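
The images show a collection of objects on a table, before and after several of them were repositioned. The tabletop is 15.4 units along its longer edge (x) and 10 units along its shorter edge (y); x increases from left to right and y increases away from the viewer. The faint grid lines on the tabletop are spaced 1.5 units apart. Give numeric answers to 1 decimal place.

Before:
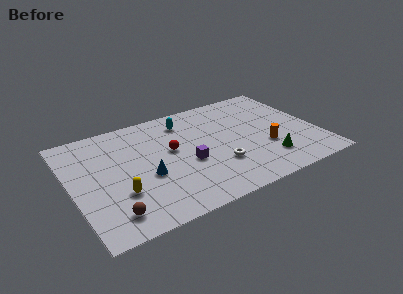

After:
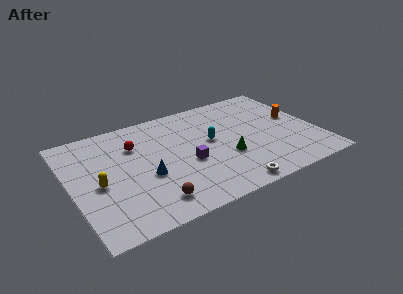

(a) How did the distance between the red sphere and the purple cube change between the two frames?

+2.4

They were about 1.8 units apart before and 4.2 after — 2.4 units further apart.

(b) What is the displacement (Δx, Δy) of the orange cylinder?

(2.3, 2.1)

The orange cylinder was at about (12.0, 3.5) and moved to about (14.3, 5.6).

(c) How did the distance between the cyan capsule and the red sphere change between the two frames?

+2.2

The distance was about 2.7 in the first image and 4.9 in the second, so they moved 2.2 units further apart.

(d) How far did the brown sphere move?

2.5

From (2.0, 1.7) to (4.5, 1.7), the brown sphere covered √(2.5² + 0.0²) ≈ 2.5 units.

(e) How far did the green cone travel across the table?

2.7

The green cone moved from about (11.9, 2.3) to (9.5, 3.6), a distance of √(2.4² + 1.3²) ≈ 2.7.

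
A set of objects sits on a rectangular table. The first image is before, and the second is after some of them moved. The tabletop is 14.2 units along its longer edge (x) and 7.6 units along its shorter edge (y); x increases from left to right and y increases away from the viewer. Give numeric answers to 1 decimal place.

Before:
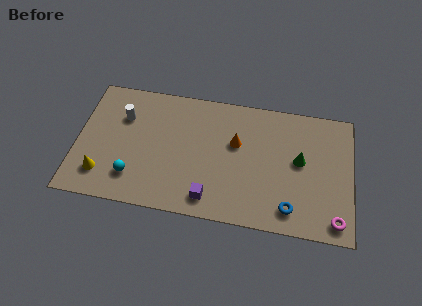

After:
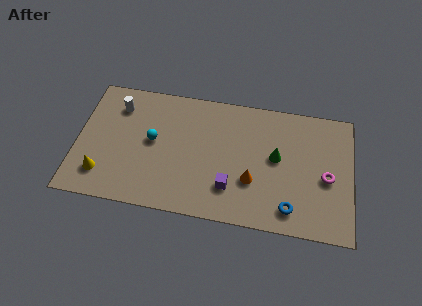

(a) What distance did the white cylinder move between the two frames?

0.7

The white cylinder moved from about (2.3, 5.3) to (2.0, 5.9), a distance of √(0.3² + 0.6²) ≈ 0.7.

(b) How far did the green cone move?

1.2

The green cone was near (11.5, 4.2) before and (10.3, 4.2) after, so it travelled √(1.2² + 0.0²) ≈ 1.2 units.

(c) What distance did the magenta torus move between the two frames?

2.5

The magenta torus was near (13.4, 1.0) before and (12.9, 3.4) after, so it travelled √(0.5² + 2.4²) ≈ 2.5 units.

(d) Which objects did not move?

the blue torus and the yellow cone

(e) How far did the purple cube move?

1.3

The purple cube moved from about (7.0, 1.2) to (8.0, 2.0), a distance of √(1.0² + 0.8²) ≈ 1.3.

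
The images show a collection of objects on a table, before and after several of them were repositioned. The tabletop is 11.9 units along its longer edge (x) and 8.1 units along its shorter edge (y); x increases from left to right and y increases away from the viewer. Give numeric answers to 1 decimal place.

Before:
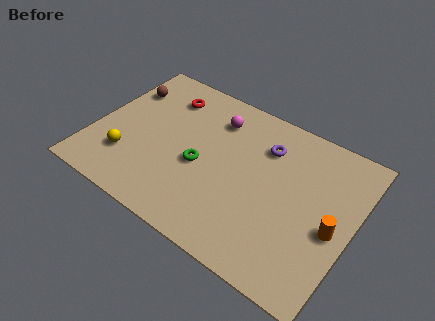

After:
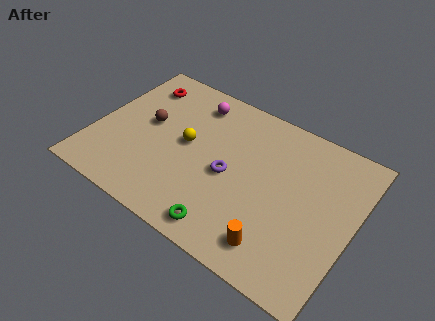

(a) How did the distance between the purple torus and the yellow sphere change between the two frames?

-4.7

Before: roughly 6.9 units apart; after: 2.2. That's 4.7 units closer together.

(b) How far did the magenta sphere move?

1.2

The magenta sphere moved from about (5.2, 6.3) to (4.1, 6.7), a distance of √(1.1² + 0.4²) ≈ 1.2.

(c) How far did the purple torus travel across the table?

2.6

The purple torus was near (7.6, 6.0) before and (6.3, 3.7) after, so it travelled √(1.3² + 2.3²) ≈ 2.6 units.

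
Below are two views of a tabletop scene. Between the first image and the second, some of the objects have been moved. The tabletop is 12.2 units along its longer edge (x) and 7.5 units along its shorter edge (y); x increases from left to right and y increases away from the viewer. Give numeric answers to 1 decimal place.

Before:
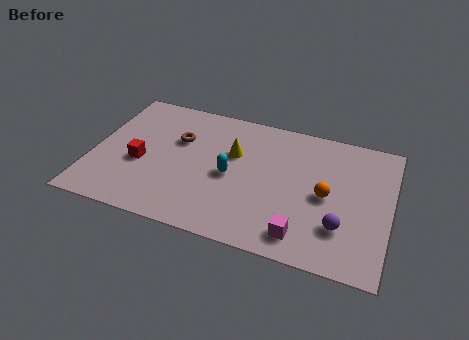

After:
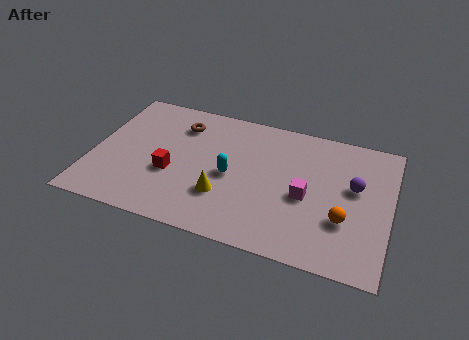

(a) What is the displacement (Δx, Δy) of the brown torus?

(0.0, 0.9)

The brown torus started near (3.4, 4.9) and ended near (3.4, 5.8).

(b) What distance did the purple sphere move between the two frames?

2.3

From (10.3, 2.1) to (10.7, 4.4), the purple sphere covered √(0.4² + 2.3²) ≈ 2.3 units.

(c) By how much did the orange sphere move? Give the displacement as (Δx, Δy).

(0.8, -1.1)

The orange sphere was at about (9.6, 3.6) and moved to about (10.4, 2.5).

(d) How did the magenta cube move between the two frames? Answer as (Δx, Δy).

(0.0, 2.1)

The magenta cube started near (8.8, 1.2) and ended near (8.8, 3.3).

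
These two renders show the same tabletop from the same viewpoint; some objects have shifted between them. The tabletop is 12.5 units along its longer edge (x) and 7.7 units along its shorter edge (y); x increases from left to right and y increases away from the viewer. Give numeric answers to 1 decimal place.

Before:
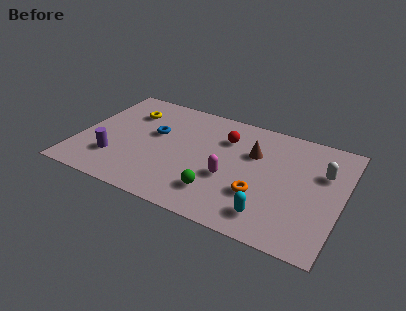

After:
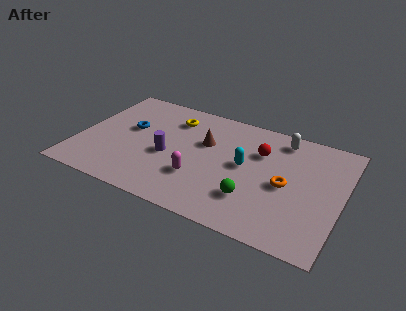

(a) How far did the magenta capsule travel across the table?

1.5

The magenta capsule moved from about (7.3, 3.0) to (5.9, 2.4), a distance of √(1.4² + 0.6²) ≈ 1.5.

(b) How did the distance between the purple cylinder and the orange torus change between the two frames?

-1.3

Before: roughly 6.9 units apart; after: 5.6. That's 1.3 units closer together.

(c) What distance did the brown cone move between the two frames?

2.3

The brown cone moved from about (8.2, 5.1) to (5.9, 4.9), a distance of √(2.3² + 0.2²) ≈ 2.3.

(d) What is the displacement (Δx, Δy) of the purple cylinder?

(2.4, 1.2)

The purple cylinder started near (1.9, 2.1) and ended near (4.3, 3.3).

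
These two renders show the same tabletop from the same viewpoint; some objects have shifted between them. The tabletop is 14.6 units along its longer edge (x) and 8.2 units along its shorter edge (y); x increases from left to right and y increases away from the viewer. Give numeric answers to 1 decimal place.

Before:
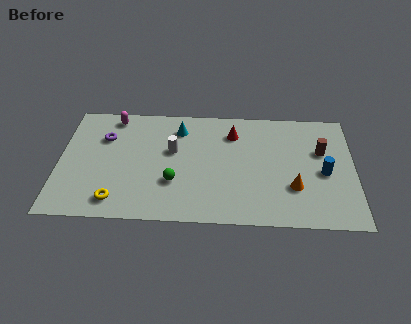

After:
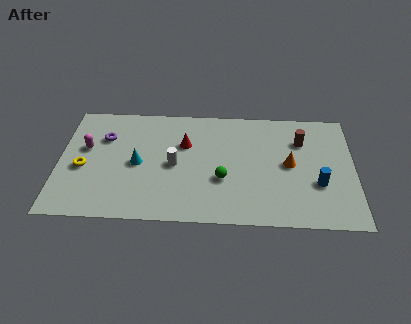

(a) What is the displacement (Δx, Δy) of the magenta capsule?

(-1.3, -2.3)

From the two frames, the magenta capsule sits at roughly (2.6, 7.2) before and (1.3, 4.9) after.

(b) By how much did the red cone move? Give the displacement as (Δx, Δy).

(-2.4, -0.9)

The red cone started near (8.6, 6.3) and ended near (6.2, 5.4).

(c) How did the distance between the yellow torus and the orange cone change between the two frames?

+1.4

Before: roughly 8.8 units apart; after: 10.2. That's 1.4 units further apart.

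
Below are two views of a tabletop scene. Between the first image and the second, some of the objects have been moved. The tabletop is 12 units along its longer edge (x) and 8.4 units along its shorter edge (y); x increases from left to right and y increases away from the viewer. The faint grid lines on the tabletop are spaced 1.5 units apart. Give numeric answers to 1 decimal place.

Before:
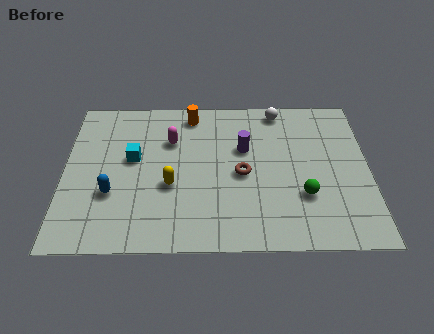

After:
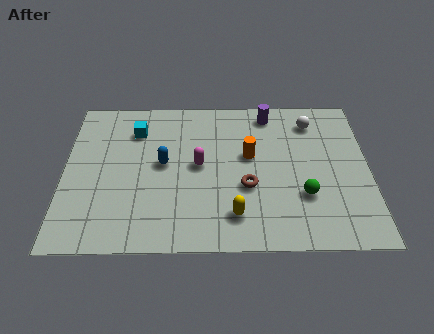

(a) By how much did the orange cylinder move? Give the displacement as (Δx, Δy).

(2.3, -2.4)

The orange cylinder started near (5.0, 7.3) and ended near (7.3, 4.9).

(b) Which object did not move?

the green sphere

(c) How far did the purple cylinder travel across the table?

2.2

The purple cylinder was near (7.1, 5.3) before and (8.1, 7.3) after, so it travelled √(1.0² + 2.0²) ≈ 2.2 units.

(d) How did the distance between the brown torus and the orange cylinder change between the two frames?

-2.2

Before: roughly 3.9 units apart; after: 1.7. That's 2.2 units closer together.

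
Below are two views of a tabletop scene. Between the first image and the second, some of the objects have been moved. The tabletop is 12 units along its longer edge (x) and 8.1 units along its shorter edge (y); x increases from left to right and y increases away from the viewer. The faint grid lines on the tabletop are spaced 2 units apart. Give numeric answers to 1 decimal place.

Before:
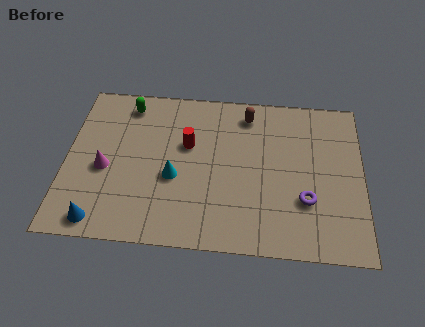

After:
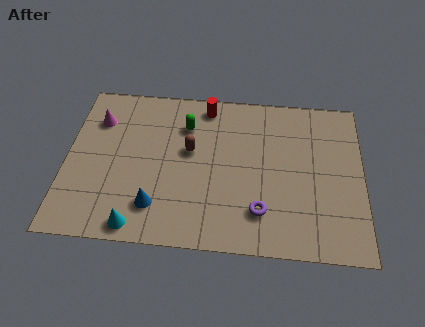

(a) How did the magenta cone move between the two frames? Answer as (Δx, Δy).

(-0.4, 2.5)

The magenta cone was at about (1.6, 3.5) and moved to about (1.2, 6.0).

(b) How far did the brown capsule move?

3.1

The brown capsule moved from about (7.3, 6.8) to (5.0, 4.7), a distance of √(2.3² + 2.1²) ≈ 3.1.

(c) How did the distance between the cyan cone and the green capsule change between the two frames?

+1.4

The distance was about 4.1 in the first image and 5.5 in the second, so they moved 1.4 units further apart.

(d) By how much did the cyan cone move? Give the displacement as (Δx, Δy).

(-1.4, -2.5)

The cyan cone was at about (4.4, 3.3) and moved to about (3.0, 0.8).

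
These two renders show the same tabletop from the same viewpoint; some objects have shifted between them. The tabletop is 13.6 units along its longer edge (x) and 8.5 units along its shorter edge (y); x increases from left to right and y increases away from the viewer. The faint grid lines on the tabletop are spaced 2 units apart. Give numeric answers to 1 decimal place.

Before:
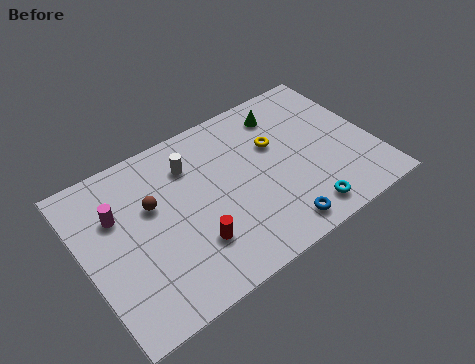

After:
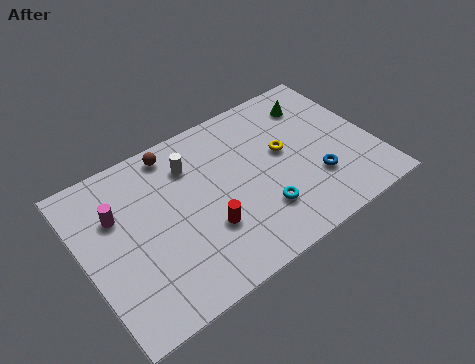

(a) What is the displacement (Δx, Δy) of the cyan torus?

(-1.8, 1.1)

The cyan torus was at about (9.7, 1.2) and moved to about (7.9, 2.3).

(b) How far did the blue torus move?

2.7

From (8.4, 1.1) to (10.6, 2.6), the blue torus covered √(2.2² + 1.5²) ≈ 2.7 units.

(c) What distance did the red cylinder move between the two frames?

0.8

The red cylinder moved from about (4.7, 2.4) to (5.4, 2.8), a distance of √(0.7² + 0.4²) ≈ 0.8.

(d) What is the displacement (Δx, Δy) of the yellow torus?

(0.3, -0.6)

The yellow torus started near (9.2, 5.4) and ended near (9.5, 4.8).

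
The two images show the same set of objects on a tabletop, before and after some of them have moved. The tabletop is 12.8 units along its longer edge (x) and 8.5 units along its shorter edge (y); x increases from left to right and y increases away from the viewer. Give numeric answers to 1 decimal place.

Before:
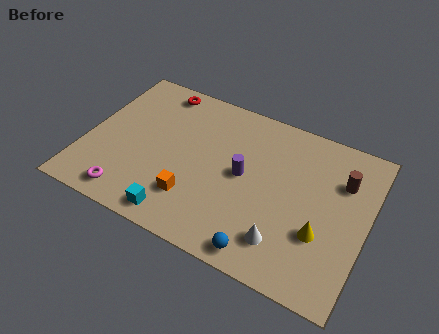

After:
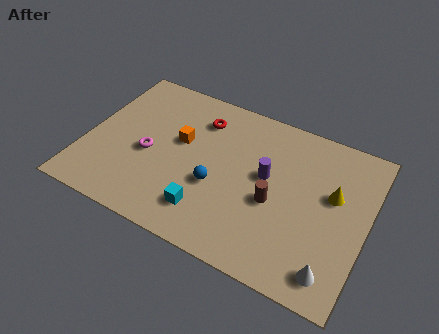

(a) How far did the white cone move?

2.3

The white cone was near (9.4, 1.8) before and (11.6, 1.3) after, so it travelled √(2.2² + 0.5²) ≈ 2.3 units.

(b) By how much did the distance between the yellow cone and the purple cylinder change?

-1.0

The distance was about 4.0 in the first image and 3.0 in the second, so they moved 1.0 units closer together.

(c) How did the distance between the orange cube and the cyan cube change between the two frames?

+2.3

Before: roughly 1.3 units apart; after: 3.6. That's 2.3 units further apart.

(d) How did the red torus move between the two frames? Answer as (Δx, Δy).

(2.1, -0.9)

The red torus was at about (2.8, 7.5) and moved to about (4.9, 6.6).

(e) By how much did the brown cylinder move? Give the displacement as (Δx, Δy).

(-2.8, -2.4)

The brown cylinder was at about (11.5, 6.0) and moved to about (8.7, 3.6).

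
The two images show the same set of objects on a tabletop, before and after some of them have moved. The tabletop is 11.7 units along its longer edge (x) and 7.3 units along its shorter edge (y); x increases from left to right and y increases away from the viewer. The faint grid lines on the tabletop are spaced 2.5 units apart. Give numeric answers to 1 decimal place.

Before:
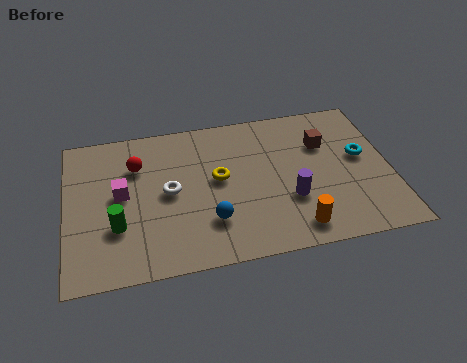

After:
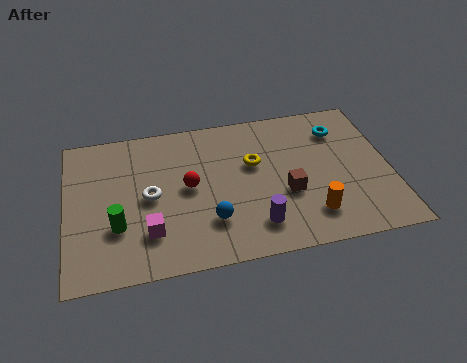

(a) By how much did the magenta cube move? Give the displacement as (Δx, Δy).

(0.9, -2.0)

The magenta cube was at about (2.0, 3.9) and moved to about (2.9, 1.9).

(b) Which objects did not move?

the blue sphere and the green cylinder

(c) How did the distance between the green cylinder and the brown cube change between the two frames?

-1.9

The distance was about 8.0 in the first image and 6.1 in the second, so they moved 1.9 units closer together.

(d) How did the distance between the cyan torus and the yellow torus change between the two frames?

-1.8

They were about 5.2 units apart before and 3.4 after — 1.8 units closer together.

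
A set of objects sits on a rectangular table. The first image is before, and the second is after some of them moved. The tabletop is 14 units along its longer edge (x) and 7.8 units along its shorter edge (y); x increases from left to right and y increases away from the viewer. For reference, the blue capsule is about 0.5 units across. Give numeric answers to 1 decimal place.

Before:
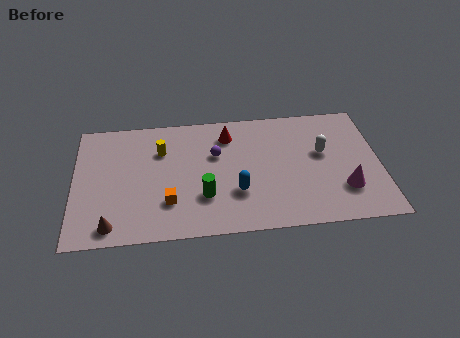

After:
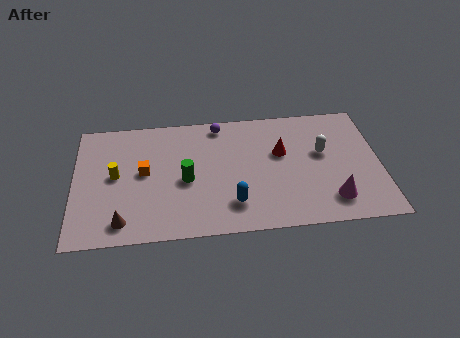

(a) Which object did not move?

the white capsule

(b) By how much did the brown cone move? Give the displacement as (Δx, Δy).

(0.5, 0.2)

From the two frames, the brown cone sits at roughly (1.7, 1.0) before and (2.2, 1.2) after.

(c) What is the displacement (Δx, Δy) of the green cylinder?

(-0.8, 1.1)

The green cylinder started near (5.9, 2.4) and ended near (5.1, 3.5).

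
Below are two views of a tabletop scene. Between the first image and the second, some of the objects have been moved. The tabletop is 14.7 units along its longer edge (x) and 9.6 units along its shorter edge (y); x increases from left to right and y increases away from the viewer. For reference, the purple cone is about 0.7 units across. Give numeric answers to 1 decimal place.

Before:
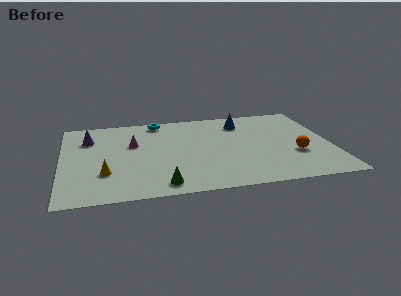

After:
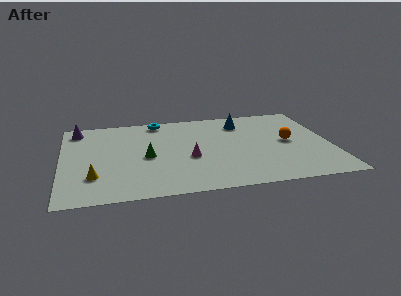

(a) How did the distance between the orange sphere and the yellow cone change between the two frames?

+0.5

Before: roughly 10.4 units apart; after: 10.9. That's 0.5 units further apart.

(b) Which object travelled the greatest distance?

the magenta cone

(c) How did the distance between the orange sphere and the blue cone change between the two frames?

-1.4

Before: roughly 5.0 units apart; after: 3.6. That's 1.4 units closer together.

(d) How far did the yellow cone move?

0.7

The yellow cone moved from about (2.3, 2.9) to (1.7, 2.6), a distance of √(0.6² + 0.3²) ≈ 0.7.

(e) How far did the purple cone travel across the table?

1.3

The purple cone was near (1.5, 7.0) before and (0.9, 8.2) after, so it travelled √(0.6² + 1.2²) ≈ 1.3 units.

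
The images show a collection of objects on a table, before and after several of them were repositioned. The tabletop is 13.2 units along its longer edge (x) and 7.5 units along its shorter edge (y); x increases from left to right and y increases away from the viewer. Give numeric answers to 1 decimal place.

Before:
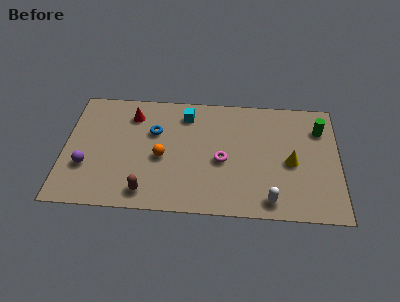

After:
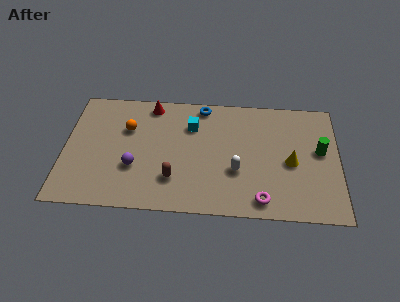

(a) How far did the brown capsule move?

1.6

The brown capsule was near (4.0, 1.1) before and (5.3, 2.0) after, so it travelled √(1.3² + 0.9²) ≈ 1.6 units.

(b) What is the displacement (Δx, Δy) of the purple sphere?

(2.3, 0.1)

The purple sphere started near (1.1, 2.5) and ended near (3.4, 2.6).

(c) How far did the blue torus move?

2.9

The blue torus was near (4.3, 4.9) before and (6.6, 6.7) after, so it travelled √(2.3² + 1.8²) ≈ 2.9 units.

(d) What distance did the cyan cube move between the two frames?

0.8

The cyan cube was near (5.8, 6.1) before and (6.1, 5.4) after, so it travelled √(0.3² + 0.7²) ≈ 0.8 units.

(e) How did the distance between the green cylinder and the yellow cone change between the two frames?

-1.0

Before: roughly 2.6 units apart; after: 1.6. That's 1.0 units closer together.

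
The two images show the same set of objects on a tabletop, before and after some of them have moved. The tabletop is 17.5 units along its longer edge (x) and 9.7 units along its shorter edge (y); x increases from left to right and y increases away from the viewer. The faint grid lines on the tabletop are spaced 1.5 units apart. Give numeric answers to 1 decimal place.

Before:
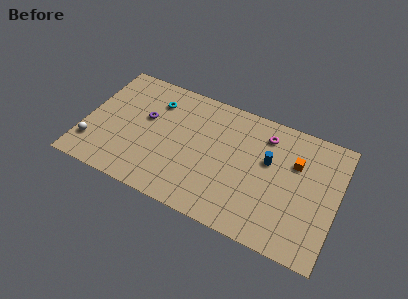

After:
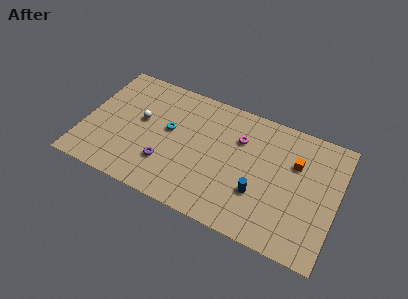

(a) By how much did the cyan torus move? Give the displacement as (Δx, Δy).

(1.2, -1.9)

The cyan torus was at about (4.6, 7.4) and moved to about (5.8, 5.5).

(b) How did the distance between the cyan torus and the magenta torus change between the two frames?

-2.7

Before: roughly 7.7 units apart; after: 5.0. That's 2.7 units closer together.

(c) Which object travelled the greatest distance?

the white sphere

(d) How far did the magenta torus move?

2.0

The magenta torus was near (12.3, 7.8) before and (10.6, 6.8) after, so it travelled √(1.7² + 1.0²) ≈ 2.0 units.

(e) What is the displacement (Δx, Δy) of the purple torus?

(1.8, -3.0)

From the two frames, the purple torus sits at roughly (4.1, 5.8) before and (5.9, 2.8) after.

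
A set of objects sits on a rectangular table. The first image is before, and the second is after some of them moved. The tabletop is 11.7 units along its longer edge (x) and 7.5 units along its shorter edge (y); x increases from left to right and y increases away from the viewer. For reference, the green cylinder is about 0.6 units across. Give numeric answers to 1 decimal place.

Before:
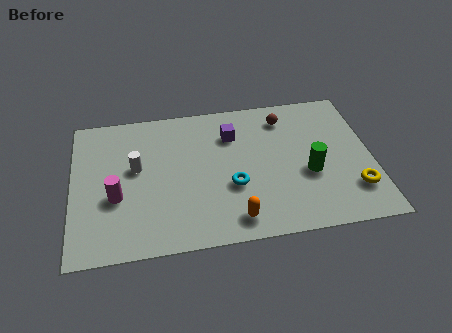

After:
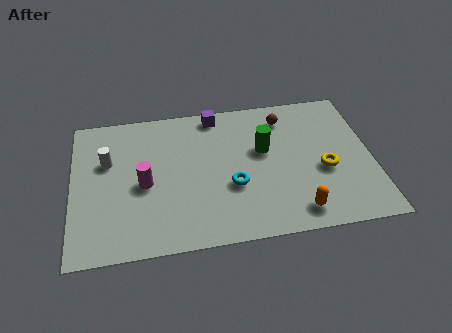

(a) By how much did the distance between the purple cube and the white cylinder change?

+0.7

The distance was about 4.0 in the first image and 4.7 in the second, so they moved 0.7 units further apart.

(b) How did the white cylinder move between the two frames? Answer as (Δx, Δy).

(-1.1, 0.5)

The white cylinder started near (2.5, 4.3) and ended near (1.4, 4.8).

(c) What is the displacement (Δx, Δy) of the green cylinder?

(-1.7, 1.5)

The green cylinder was at about (9.2, 3.0) and moved to about (7.5, 4.5).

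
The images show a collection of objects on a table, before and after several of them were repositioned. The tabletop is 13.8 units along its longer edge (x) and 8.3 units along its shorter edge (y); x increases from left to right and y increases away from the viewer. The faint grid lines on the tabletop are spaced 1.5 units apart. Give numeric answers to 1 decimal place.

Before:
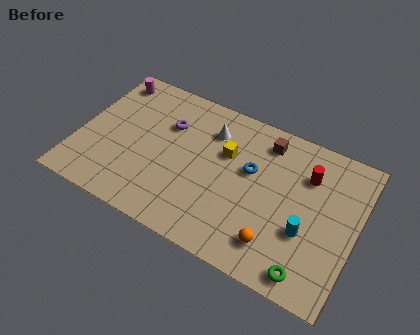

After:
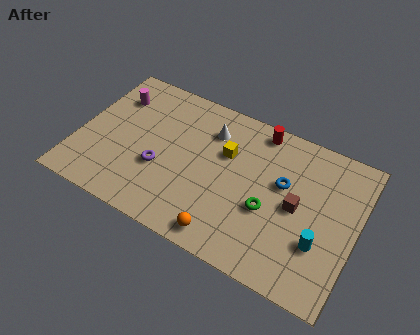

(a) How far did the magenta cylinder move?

1.0

The magenta cylinder moved from about (1.0, 7.1) to (1.4, 6.2), a distance of √(0.4² + 0.9²) ≈ 1.0.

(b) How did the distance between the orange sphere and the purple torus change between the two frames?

-3.0

The distance was about 7.2 in the first image and 4.2 in the second, so they moved 3.0 units closer together.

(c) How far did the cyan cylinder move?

0.8

From (11.5, 3.0) to (12.2, 2.7), the cyan cylinder covered √(0.7² + 0.3²) ≈ 0.8 units.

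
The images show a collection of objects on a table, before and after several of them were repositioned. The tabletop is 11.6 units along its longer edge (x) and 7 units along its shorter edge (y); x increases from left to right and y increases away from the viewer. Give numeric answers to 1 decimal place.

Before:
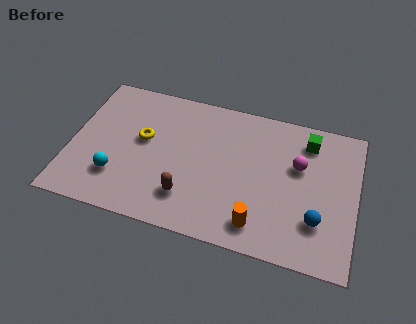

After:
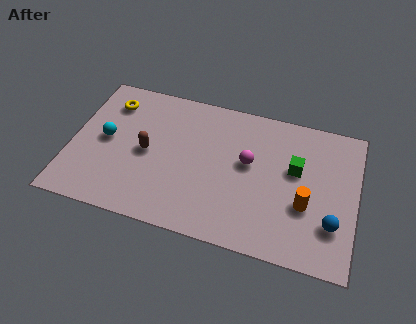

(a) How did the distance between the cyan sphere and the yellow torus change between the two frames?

-0.4

Before: roughly 2.3 units apart; after: 1.9. That's 0.4 units closer together.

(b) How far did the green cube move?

1.6

From (9.5, 5.7) to (9.1, 4.2), the green cube covered √(0.4² + 1.5²) ≈ 1.6 units.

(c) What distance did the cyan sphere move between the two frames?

1.8

From (2.0, 1.9) to (1.4, 3.6), the cyan sphere covered √(0.6² + 1.7²) ≈ 1.8 units.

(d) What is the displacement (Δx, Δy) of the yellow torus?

(-1.5, 1.5)

From the two frames, the yellow torus sits at roughly (2.9, 4.0) before and (1.4, 5.5) after.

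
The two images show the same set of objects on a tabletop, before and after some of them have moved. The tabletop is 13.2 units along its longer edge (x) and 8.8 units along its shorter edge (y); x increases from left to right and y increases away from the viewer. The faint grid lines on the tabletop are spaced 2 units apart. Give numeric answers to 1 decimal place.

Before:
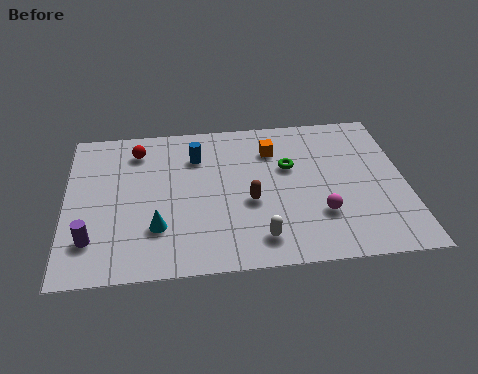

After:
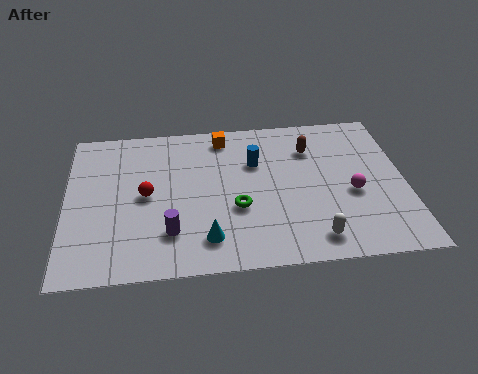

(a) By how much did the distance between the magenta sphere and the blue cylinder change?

-1.8

They were about 6.1 units apart before and 4.3 after — 1.8 units closer together.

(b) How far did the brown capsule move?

3.8

From (7.1, 3.6) to (9.6, 6.5), the brown capsule covered √(2.5² + 2.9²) ≈ 3.8 units.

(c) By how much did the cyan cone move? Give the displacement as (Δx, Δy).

(1.9, -0.8)

The cyan cone started near (3.5, 2.5) and ended near (5.4, 1.7).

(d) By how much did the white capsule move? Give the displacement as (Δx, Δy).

(2.1, -0.2)

From the two frames, the white capsule sits at roughly (7.4, 1.5) before and (9.5, 1.3) after.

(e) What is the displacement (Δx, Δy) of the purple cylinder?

(3.0, 0.1)

The purple cylinder was at about (1.0, 2.1) and moved to about (4.0, 2.2).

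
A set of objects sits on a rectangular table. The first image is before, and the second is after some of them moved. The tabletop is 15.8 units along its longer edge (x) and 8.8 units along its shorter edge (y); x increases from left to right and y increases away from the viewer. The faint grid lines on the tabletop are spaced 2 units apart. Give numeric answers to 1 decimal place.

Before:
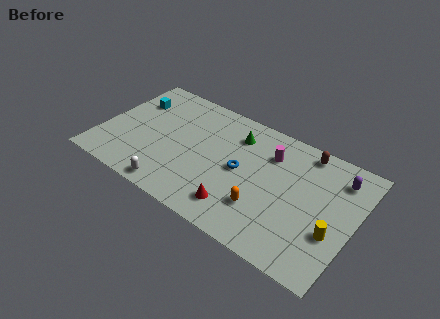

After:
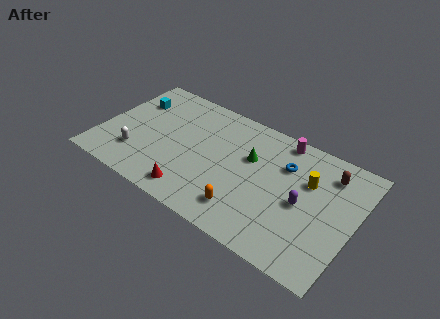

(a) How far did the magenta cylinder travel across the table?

1.5

The magenta cylinder was near (10.3, 6.5) before and (10.8, 7.9) after, so it travelled √(0.5² + 1.4²) ≈ 1.5 units.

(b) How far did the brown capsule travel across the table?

1.8

The brown capsule was near (12.3, 7.8) before and (13.9, 7.0) after, so it travelled √(1.6² + 0.8²) ≈ 1.8 units.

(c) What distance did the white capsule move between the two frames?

3.0

The white capsule moved from about (5.1, 0.9) to (2.5, 2.3), a distance of √(2.6² + 1.4²) ≈ 3.0.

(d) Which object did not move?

the cyan cube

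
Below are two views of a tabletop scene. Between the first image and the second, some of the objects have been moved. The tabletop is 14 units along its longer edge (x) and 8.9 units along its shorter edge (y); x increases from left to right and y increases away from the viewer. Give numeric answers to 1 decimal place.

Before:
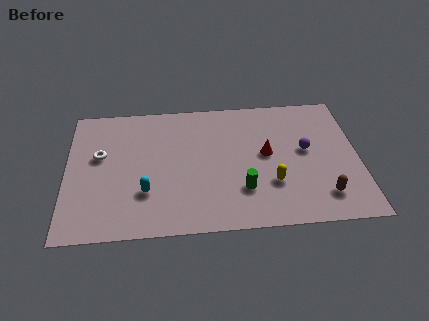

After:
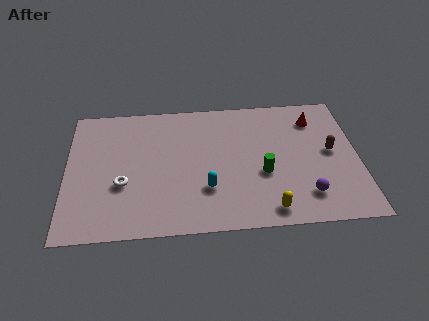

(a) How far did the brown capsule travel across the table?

2.9

From (12.2, 1.8) to (12.7, 4.7), the brown capsule covered √(0.5² + 2.9²) ≈ 2.9 units.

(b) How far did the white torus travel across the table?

2.3

The white torus moved from about (1.6, 5.3) to (2.7, 3.3), a distance of √(1.1² + 2.0²) ≈ 2.3.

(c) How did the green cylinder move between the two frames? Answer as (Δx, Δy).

(1.0, 1.0)

From the two frames, the green cylinder sits at roughly (8.4, 2.5) before and (9.4, 3.5) after.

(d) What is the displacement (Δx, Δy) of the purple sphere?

(-0.1, -3.0)

From the two frames, the purple sphere sits at roughly (11.5, 4.9) before and (11.4, 1.9) after.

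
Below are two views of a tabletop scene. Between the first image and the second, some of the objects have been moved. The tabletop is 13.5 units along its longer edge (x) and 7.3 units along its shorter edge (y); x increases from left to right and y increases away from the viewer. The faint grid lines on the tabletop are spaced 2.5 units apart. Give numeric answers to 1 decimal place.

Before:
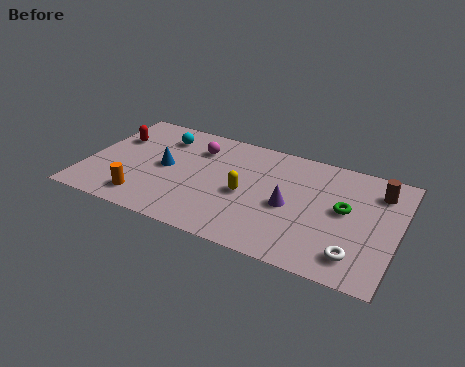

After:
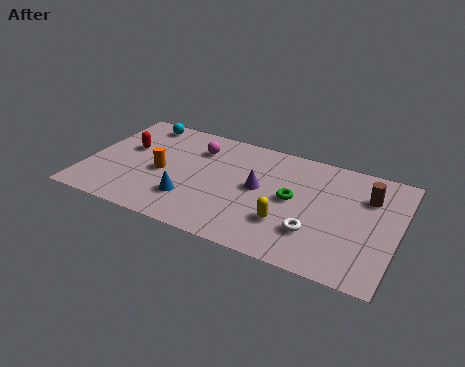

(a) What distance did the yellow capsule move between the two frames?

2.2

From (7.0, 3.3) to (8.9, 2.2), the yellow capsule covered √(1.9² + 1.1²) ≈ 2.2 units.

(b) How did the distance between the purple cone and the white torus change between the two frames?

-0.4

The distance was about 3.6 in the first image and 3.2 in the second, so they moved 0.4 units closer together.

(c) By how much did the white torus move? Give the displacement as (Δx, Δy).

(-1.8, 0.7)

From the two frames, the white torus sits at roughly (11.9, 1.4) before and (10.1, 2.1) after.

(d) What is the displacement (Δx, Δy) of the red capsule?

(0.6, -0.5)

The red capsule started near (1.0, 4.9) and ended near (1.6, 4.4).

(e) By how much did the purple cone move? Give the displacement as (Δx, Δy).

(-1.4, 0.6)

The purple cone started near (8.9, 3.3) and ended near (7.5, 3.9).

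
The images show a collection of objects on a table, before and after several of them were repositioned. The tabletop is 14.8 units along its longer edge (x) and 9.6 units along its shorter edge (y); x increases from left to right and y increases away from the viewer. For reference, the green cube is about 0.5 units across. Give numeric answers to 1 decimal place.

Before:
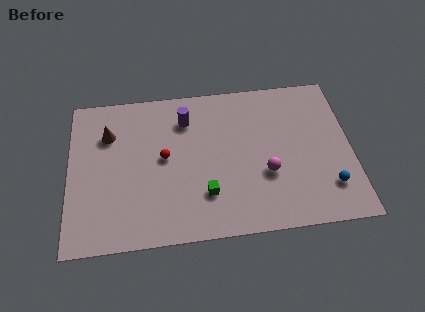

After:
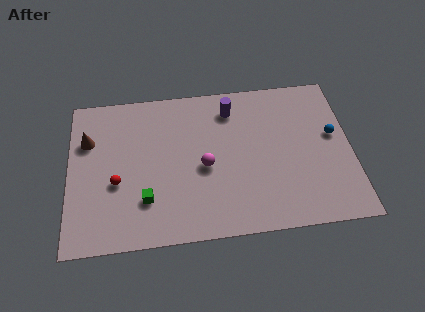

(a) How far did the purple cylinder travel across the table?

2.4

The purple cylinder moved from about (6.2, 7.4) to (8.6, 7.8), a distance of √(2.4² + 0.4²) ≈ 2.4.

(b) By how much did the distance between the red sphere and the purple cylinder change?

+4.7

Before: roughly 2.6 units apart; after: 7.3. That's 4.7 units further apart.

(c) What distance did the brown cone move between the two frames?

1.1

The brown cone was near (2.1, 6.9) before and (1.0, 6.6) after, so it travelled √(1.1² + 0.3²) ≈ 1.1 units.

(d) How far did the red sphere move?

2.8

From (5.0, 5.1) to (2.5, 3.8), the red sphere covered √(2.5² + 1.3²) ≈ 2.8 units.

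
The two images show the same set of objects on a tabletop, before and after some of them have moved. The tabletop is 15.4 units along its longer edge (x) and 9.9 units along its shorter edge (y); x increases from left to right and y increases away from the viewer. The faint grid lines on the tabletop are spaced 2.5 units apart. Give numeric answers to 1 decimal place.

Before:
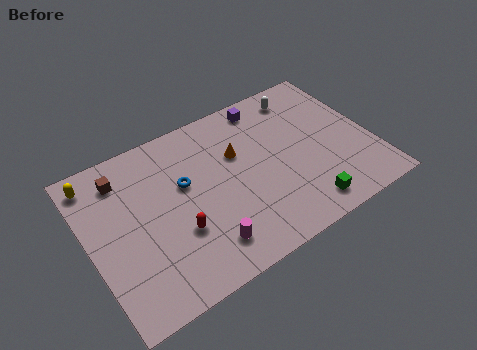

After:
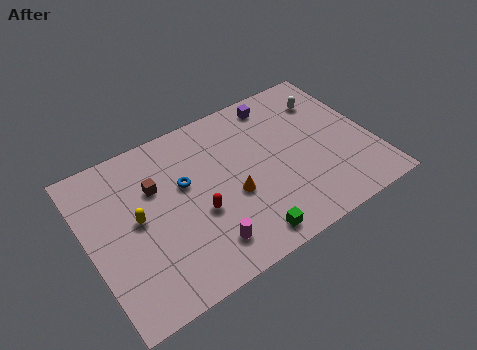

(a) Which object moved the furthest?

the yellow capsule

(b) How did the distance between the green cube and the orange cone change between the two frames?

-2.9

They were about 5.7 units apart before and 2.8 after — 2.9 units closer together.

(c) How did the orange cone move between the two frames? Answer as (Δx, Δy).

(-0.7, -2.4)

The orange cone started near (8.3, 6.4) and ended near (7.6, 4.0).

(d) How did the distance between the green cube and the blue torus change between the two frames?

-2.0

The distance was about 7.4 in the first image and 5.4 in the second, so they moved 2.0 units closer together.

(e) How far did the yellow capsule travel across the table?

3.8

The yellow capsule was near (0.8, 8.5) before and (2.6, 5.2) after, so it travelled √(1.8² + 3.3²) ≈ 3.8 units.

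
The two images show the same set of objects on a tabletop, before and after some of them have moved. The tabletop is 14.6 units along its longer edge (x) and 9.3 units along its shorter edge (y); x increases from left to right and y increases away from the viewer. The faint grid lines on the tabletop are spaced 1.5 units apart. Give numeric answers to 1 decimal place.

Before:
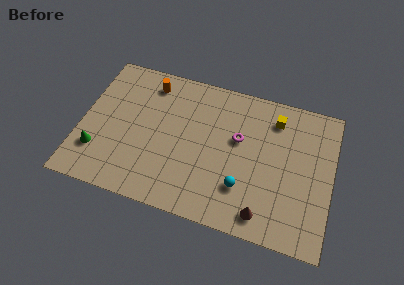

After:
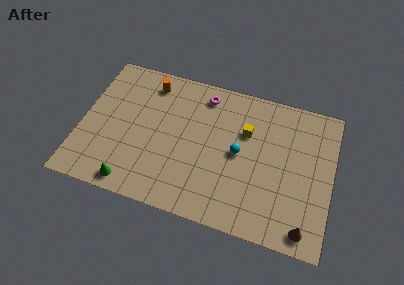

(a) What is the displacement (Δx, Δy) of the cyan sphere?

(-0.4, 2.1)

The cyan sphere was at about (9.6, 2.6) and moved to about (9.2, 4.7).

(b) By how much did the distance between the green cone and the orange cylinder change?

+0.9

They were about 5.9 units apart before and 6.8 after — 0.9 units further apart.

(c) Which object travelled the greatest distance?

the magenta torus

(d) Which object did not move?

the orange cylinder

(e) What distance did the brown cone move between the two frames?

2.4

From (10.9, 1.3) to (13.3, 1.1), the brown cone covered √(2.4² + 0.2²) ≈ 2.4 units.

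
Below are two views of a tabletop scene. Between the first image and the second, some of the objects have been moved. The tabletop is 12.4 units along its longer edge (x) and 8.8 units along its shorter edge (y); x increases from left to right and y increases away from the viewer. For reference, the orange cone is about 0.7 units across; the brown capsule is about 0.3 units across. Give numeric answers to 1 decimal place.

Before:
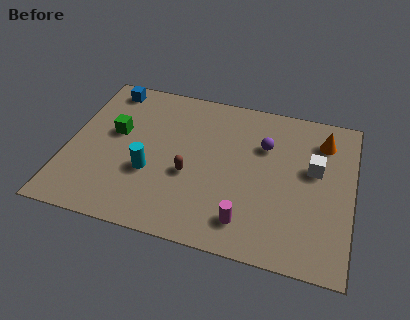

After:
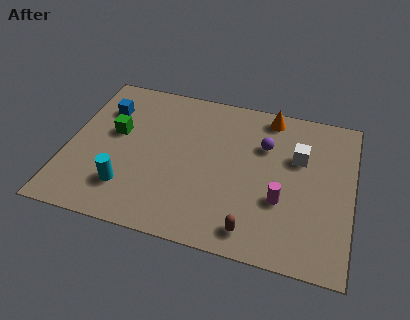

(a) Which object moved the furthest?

the brown capsule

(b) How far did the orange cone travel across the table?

2.6

From (11.0, 6.9) to (8.6, 7.8), the orange cone covered √(2.4² + 0.9²) ≈ 2.6 units.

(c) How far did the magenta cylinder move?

2.1

From (8.0, 1.6) to (9.4, 3.1), the magenta cylinder covered √(1.4² + 1.5²) ≈ 2.1 units.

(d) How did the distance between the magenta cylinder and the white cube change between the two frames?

-1.8

Before: roughly 4.5 units apart; after: 2.7. That's 1.8 units closer together.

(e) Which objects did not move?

the green cube and the purple sphere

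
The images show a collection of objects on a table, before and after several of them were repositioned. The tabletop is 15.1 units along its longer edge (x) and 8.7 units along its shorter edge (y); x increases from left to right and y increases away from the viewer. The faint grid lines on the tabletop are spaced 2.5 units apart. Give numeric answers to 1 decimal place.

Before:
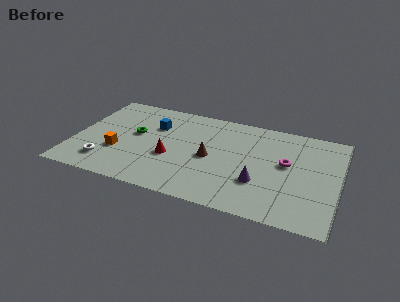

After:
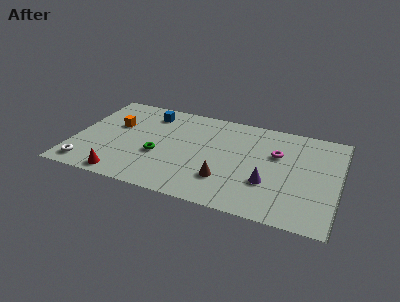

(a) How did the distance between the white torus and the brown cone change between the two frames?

+1.7

The distance was about 6.2 in the first image and 7.9 in the second, so they moved 1.7 units further apart.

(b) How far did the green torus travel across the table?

2.1

The green torus moved from about (3.4, 4.9) to (4.9, 3.4), a distance of √(1.5² + 1.5²) ≈ 2.1.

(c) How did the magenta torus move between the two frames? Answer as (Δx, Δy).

(-0.6, 0.7)

From the two frames, the magenta torus sits at roughly (12.1, 4.9) before and (11.5, 5.6) after.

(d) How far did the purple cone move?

0.5

The purple cone was near (10.7, 2.8) before and (11.2, 2.9) after, so it travelled √(0.5² + 0.1²) ≈ 0.5 units.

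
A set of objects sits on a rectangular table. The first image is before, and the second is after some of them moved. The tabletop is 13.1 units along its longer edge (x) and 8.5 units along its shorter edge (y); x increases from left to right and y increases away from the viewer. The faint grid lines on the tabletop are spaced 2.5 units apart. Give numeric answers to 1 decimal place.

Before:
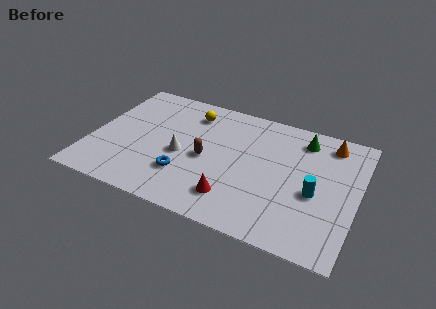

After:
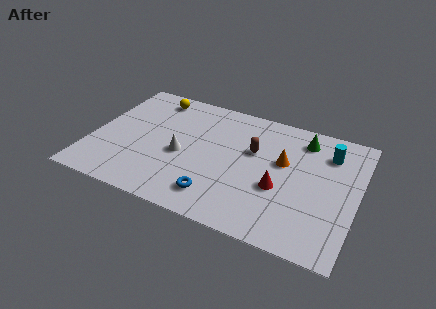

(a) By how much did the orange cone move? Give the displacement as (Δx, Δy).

(-2.1, -2.1)

The orange cone was at about (11.5, 7.2) and moved to about (9.4, 5.1).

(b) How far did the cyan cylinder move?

2.9

From (11.1, 3.6) to (11.5, 6.5), the cyan cylinder covered √(0.4² + 2.9²) ≈ 2.9 units.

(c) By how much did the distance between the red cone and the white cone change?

+1.5

The distance was about 3.4 in the first image and 4.9 in the second, so they moved 1.5 units further apart.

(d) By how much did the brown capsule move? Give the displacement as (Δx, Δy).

(2.2, 1.4)

From the two frames, the brown capsule sits at roughly (5.7, 3.9) before and (7.9, 5.3) after.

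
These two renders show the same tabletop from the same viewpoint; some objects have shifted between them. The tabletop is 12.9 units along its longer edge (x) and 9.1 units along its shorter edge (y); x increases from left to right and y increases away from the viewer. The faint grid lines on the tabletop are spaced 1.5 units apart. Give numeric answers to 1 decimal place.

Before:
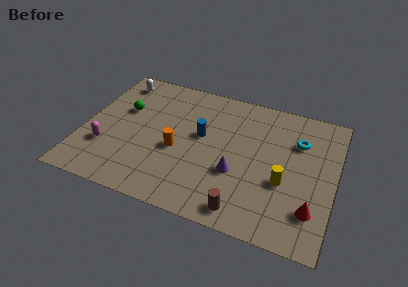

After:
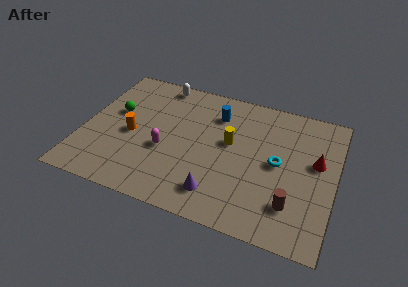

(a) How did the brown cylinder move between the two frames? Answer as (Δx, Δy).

(2.3, 1.1)

The brown cylinder started near (8.6, 1.1) and ended near (10.9, 2.2).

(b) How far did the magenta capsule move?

3.1

From (1.3, 2.8) to (4.3, 3.6), the magenta capsule covered √(3.0² + 0.8²) ≈ 3.1 units.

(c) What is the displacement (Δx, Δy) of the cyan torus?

(-0.9, -1.8)

From the two frames, the cyan torus sits at roughly (10.9, 6.4) before and (10.0, 4.6) after.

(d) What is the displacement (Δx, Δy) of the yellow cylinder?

(-2.9, 1.7)

The yellow cylinder was at about (10.4, 3.5) and moved to about (7.5, 5.2).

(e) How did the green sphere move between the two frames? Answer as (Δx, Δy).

(-0.4, -0.3)

From the two frames, the green sphere sits at roughly (1.9, 5.7) before and (1.5, 5.4) after.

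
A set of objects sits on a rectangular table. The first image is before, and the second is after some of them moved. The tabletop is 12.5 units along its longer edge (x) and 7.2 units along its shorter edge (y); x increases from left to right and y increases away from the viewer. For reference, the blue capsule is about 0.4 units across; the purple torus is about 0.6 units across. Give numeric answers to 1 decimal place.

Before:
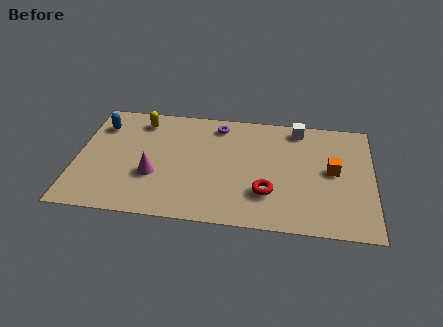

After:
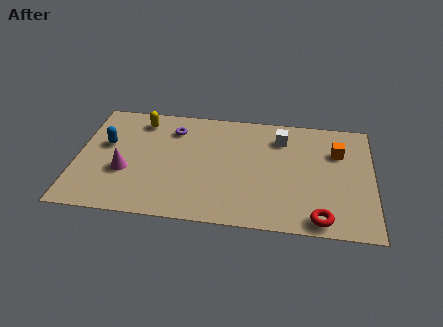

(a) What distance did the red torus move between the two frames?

2.6

The red torus moved from about (8.1, 2.1) to (10.3, 0.8), a distance of √(2.2² + 1.3²) ≈ 2.6.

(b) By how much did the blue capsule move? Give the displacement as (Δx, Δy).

(0.3, -1.2)

The blue capsule started near (0.9, 5.5) and ended near (1.2, 4.3).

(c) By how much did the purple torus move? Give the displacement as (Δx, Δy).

(-1.9, -0.5)

The purple torus was at about (5.9, 6.1) and moved to about (4.0, 5.6).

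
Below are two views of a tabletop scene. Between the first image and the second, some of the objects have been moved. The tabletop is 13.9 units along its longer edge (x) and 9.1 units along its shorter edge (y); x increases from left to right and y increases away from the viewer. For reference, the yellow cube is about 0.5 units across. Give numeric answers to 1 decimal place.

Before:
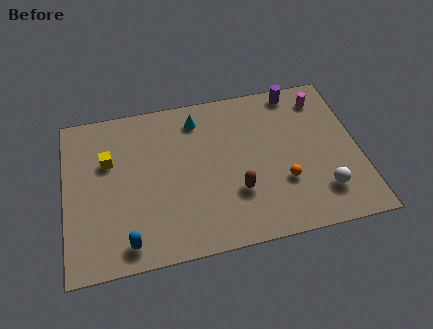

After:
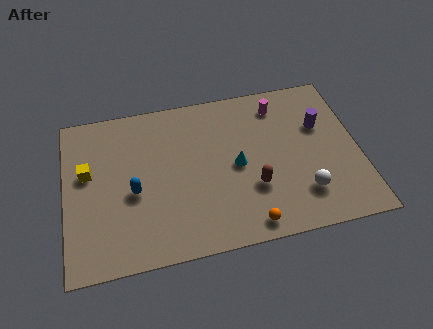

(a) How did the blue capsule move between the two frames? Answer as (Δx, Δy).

(0.4, 2.7)

The blue capsule started near (2.8, 1.2) and ended near (3.2, 3.9).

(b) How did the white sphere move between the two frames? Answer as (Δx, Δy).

(-0.9, 0.1)

From the two frames, the white sphere sits at roughly (12.0, 2.1) before and (11.1, 2.2) after.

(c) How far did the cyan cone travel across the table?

3.5

The cyan cone was near (6.4, 7.5) before and (8.1, 4.4) after, so it travelled √(1.7² + 3.1²) ≈ 3.5 units.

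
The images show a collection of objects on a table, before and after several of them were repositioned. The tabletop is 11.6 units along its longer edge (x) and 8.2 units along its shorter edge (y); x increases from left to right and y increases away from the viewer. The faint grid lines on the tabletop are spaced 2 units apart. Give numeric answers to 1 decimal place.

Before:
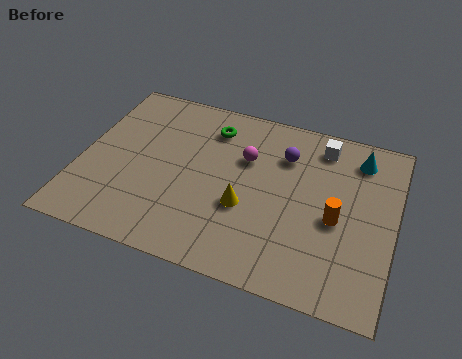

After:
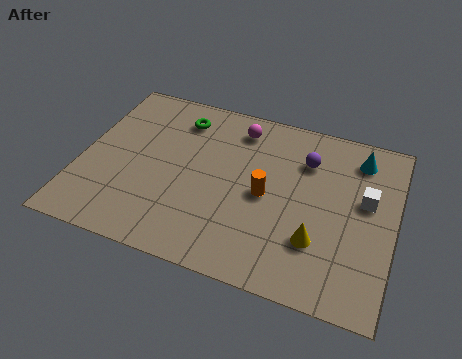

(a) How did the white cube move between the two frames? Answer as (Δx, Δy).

(1.8, -2.1)

The white cube was at about (8.7, 6.9) and moved to about (10.5, 4.8).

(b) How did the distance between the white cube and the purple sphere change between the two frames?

+1.0

They were about 1.6 units apart before and 2.6 after — 1.0 units further apart.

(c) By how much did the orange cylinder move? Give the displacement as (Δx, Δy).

(-2.6, 0.3)

The orange cylinder was at about (9.5, 3.6) and moved to about (6.9, 3.9).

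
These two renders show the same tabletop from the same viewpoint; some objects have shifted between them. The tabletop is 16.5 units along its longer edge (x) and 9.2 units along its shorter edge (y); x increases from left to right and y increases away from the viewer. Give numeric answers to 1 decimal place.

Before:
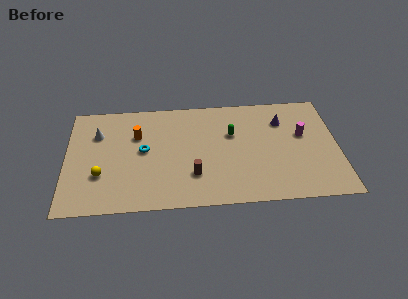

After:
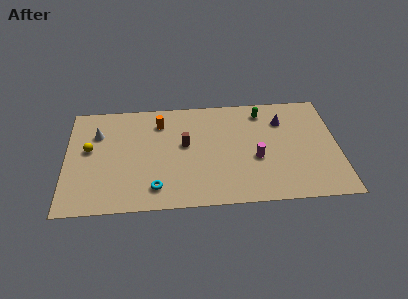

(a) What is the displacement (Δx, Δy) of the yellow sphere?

(-0.7, 2.2)

The yellow sphere was at about (2.1, 3.0) and moved to about (1.4, 5.2).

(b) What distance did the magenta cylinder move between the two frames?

3.4

From (14.4, 5.5) to (11.5, 3.7), the magenta cylinder covered √(2.9² + 1.8²) ≈ 3.4 units.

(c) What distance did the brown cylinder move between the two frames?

2.6

The brown cylinder was near (7.7, 2.6) before and (7.2, 5.2) after, so it travelled √(0.5² + 2.6²) ≈ 2.6 units.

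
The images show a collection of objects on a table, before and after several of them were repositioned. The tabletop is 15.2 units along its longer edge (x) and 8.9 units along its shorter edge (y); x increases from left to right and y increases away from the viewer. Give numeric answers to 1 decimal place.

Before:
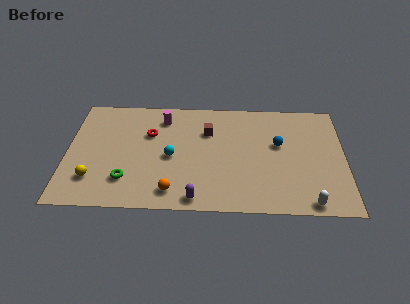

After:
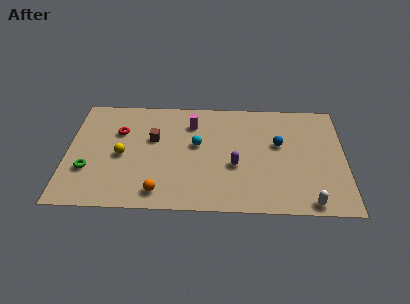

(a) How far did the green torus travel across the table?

2.2

The green torus was near (3.3, 2.2) before and (1.2, 2.9) after, so it travelled √(2.1² + 0.7²) ≈ 2.2 units.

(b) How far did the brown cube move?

3.1

From (7.7, 6.2) to (4.7, 5.5), the brown cube covered √(3.0² + 0.7²) ≈ 3.1 units.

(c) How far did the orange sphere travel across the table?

0.7

The orange sphere was near (5.8, 1.4) before and (5.1, 1.3) after, so it travelled √(0.7² + 0.1²) ≈ 0.7 units.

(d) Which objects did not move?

the white capsule and the blue sphere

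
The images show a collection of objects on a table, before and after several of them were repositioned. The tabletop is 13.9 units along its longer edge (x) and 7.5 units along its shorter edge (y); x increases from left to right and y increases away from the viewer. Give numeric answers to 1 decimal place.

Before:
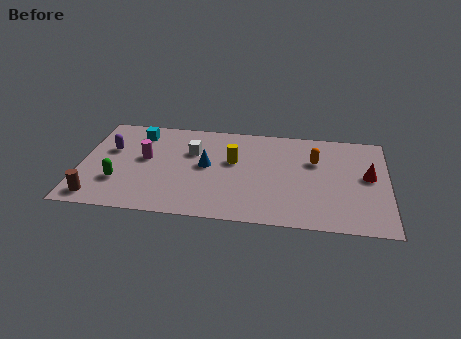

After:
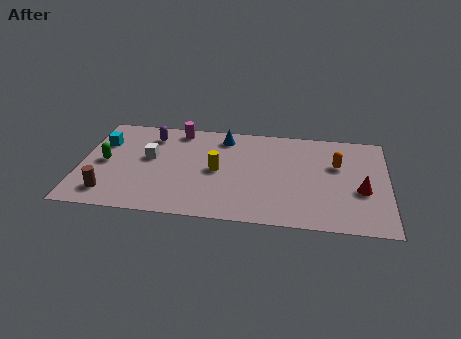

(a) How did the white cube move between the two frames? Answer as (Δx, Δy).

(-1.9, -0.7)

From the two frames, the white cube sits at roughly (5.0, 5.0) before and (3.1, 4.3) after.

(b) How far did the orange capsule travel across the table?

1.0

The orange capsule was near (10.6, 5.0) before and (11.6, 4.8) after, so it travelled √(1.0² + 0.2²) ≈ 1.0 units.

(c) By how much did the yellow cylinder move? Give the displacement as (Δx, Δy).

(-0.7, -0.8)

The yellow cylinder started near (6.9, 4.5) and ended near (6.2, 3.7).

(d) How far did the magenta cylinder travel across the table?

2.8

From (2.9, 4.2) to (4.3, 6.6), the magenta cylinder covered √(1.4² + 2.4²) ≈ 2.8 units.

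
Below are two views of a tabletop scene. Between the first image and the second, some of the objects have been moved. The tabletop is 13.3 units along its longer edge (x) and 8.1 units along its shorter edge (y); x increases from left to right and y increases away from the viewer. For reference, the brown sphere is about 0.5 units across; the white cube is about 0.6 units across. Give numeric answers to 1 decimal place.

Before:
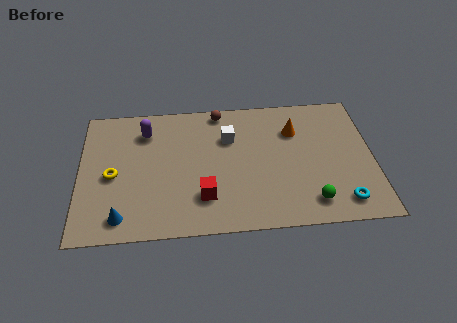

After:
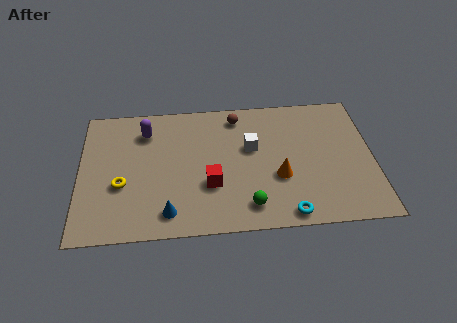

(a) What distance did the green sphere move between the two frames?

2.8

The green sphere moved from about (10.4, 1.4) to (7.6, 1.4), a distance of √(2.8² + 0.0²) ≈ 2.8.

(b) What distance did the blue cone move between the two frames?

2.1

The blue cone moved from about (1.9, 1.2) to (4.0, 1.3), a distance of √(2.1² + 0.1²) ≈ 2.1.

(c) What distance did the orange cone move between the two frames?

2.9

From (9.8, 5.8) to (9.0, 3.0), the orange cone covered √(0.8² + 2.8²) ≈ 2.9 units.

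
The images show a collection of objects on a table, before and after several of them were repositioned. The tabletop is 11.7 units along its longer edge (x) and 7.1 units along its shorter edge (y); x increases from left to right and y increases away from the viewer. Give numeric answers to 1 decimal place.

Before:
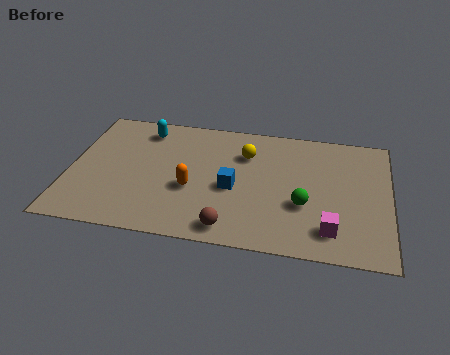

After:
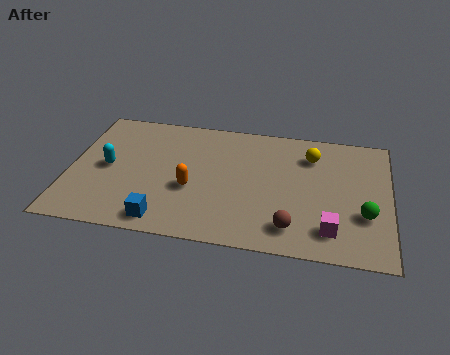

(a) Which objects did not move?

the magenta cube and the orange capsule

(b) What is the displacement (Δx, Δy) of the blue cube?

(-2.4, -2.2)

The blue cube started near (6.0, 3.1) and ended near (3.6, 0.9).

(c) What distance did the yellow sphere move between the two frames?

2.4

The yellow sphere was near (6.4, 5.1) before and (8.8, 5.4) after, so it travelled √(2.4² + 0.3²) ≈ 2.4 units.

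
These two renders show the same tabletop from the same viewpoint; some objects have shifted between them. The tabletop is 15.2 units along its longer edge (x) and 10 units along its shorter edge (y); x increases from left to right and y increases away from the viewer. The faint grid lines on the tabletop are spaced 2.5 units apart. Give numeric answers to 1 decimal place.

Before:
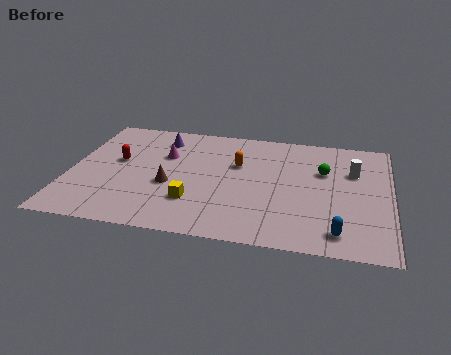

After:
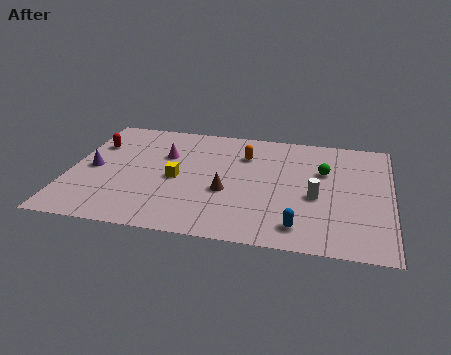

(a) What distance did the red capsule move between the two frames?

1.8

The red capsule was near (2.2, 5.7) before and (1.0, 7.0) after, so it travelled √(1.2² + 1.3²) ≈ 1.8 units.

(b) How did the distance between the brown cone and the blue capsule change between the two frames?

-4.2

They were about 8.4 units apart before and 4.2 after — 4.2 units closer together.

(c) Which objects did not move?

the green sphere and the magenta cone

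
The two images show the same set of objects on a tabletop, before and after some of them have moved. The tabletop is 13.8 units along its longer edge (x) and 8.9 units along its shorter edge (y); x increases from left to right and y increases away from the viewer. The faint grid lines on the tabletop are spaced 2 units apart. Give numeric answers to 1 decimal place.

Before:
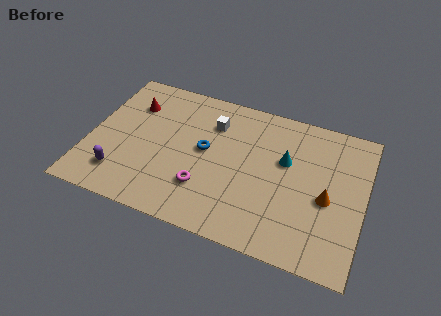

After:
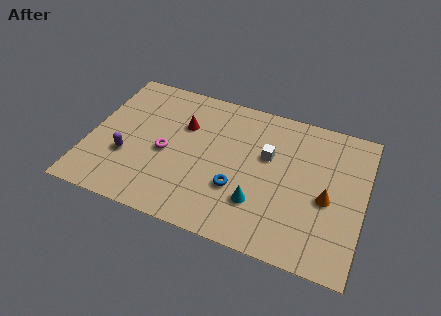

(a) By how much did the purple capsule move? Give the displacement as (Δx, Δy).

(0.2, 1.2)

From the two frames, the purple capsule sits at roughly (1.8, 1.9) before and (2.0, 3.1) after.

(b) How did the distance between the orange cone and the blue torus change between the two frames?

-1.8

Before: roughly 6.3 units apart; after: 4.5. That's 1.8 units closer together.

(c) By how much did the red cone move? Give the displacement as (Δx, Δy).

(2.7, -0.5)

The red cone started near (1.9, 6.5) and ended near (4.6, 6.0).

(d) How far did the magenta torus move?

2.6

The magenta torus moved from about (6.0, 2.5) to (3.9, 4.0), a distance of √(2.1² + 1.5²) ≈ 2.6.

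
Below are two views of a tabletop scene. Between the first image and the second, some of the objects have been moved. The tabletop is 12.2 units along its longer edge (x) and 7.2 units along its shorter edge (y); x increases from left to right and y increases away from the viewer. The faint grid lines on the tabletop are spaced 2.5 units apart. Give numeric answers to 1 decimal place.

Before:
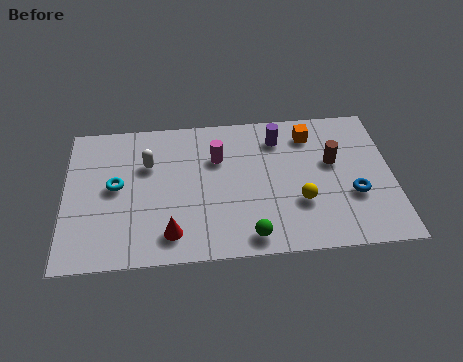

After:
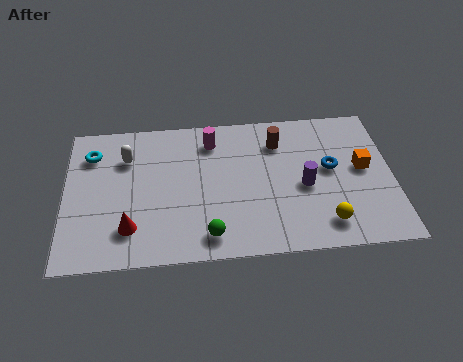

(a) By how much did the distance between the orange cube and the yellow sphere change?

-0.4

Before: roughly 3.4 units apart; after: 3.0. That's 0.4 units closer together.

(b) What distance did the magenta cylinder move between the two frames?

0.9

The magenta cylinder was near (5.7, 4.9) before and (5.5, 5.8) after, so it travelled √(0.2² + 0.9²) ≈ 0.9 units.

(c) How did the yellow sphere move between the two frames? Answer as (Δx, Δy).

(0.9, -1.1)

The yellow sphere started near (8.7, 2.4) and ended near (9.6, 1.3).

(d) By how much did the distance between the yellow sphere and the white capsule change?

+2.2

Before: roughly 6.1 units apart; after: 8.3. That's 2.2 units further apart.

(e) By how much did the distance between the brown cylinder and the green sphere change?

+0.5

The distance was about 4.7 in the first image and 5.2 in the second, so they moved 0.5 units further apart.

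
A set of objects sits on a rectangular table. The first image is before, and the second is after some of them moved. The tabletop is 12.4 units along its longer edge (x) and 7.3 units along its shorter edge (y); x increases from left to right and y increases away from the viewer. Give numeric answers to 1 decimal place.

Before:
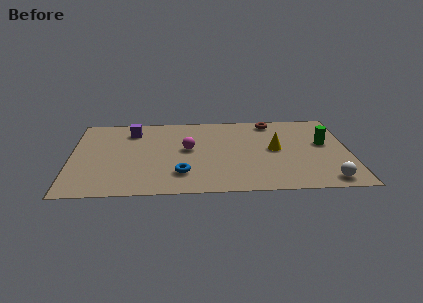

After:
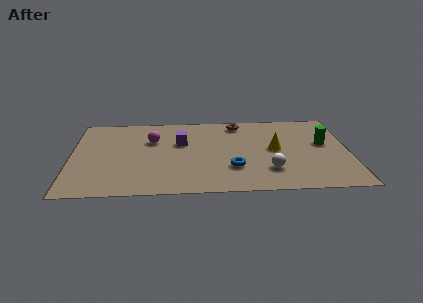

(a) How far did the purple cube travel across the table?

2.5

From (2.7, 5.8) to (4.9, 4.6), the purple cube covered √(2.2² + 1.2²) ≈ 2.5 units.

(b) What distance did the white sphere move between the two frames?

2.7

From (11.3, 0.9) to (8.8, 1.9), the white sphere covered √(2.5² + 1.0²) ≈ 2.7 units.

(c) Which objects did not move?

the yellow cone and the green cylinder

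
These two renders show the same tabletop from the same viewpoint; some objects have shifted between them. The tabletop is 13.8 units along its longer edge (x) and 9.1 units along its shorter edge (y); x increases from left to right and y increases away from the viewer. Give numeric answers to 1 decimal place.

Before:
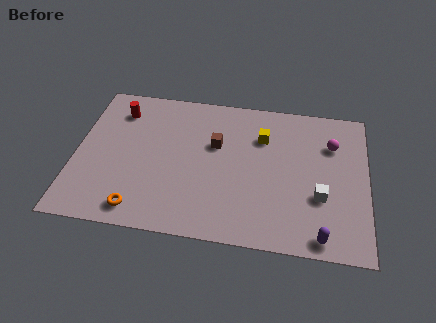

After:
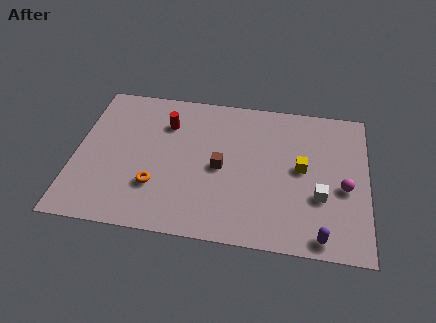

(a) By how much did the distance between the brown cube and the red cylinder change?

-1.3

The distance was about 4.9 in the first image and 3.6 in the second, so they moved 1.3 units closer together.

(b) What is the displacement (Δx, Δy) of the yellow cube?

(1.9, -1.7)

The yellow cube started near (8.8, 6.5) and ended near (10.7, 4.8).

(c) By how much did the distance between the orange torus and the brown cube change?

-2.2

They were about 5.6 units apart before and 3.4 after — 2.2 units closer together.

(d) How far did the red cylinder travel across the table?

2.4

The red cylinder was near (1.9, 7.2) before and (4.2, 6.7) after, so it travelled √(2.3² + 0.5²) ≈ 2.4 units.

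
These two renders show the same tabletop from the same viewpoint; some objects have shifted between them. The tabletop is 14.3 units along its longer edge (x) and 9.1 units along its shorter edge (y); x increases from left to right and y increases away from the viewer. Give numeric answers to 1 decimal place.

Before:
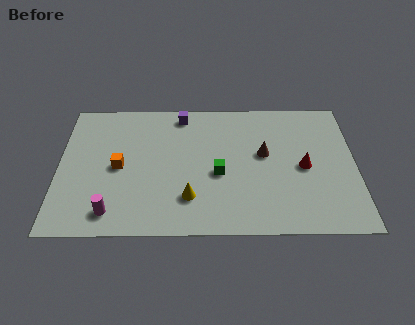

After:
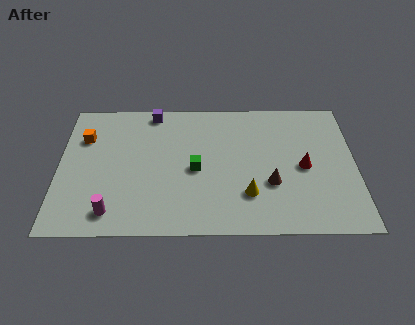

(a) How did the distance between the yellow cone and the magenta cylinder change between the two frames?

+2.8

The distance was about 3.8 in the first image and 6.6 in the second, so they moved 2.8 units further apart.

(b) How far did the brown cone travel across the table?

2.0

The brown cone was near (9.9, 5.2) before and (10.2, 3.2) after, so it travelled √(0.3² + 2.0²) ≈ 2.0 units.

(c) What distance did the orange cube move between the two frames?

2.6

The orange cube was near (2.9, 4.4) before and (1.2, 6.4) after, so it travelled √(1.7² + 2.0²) ≈ 2.6 units.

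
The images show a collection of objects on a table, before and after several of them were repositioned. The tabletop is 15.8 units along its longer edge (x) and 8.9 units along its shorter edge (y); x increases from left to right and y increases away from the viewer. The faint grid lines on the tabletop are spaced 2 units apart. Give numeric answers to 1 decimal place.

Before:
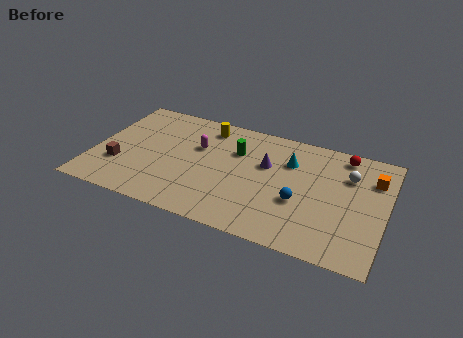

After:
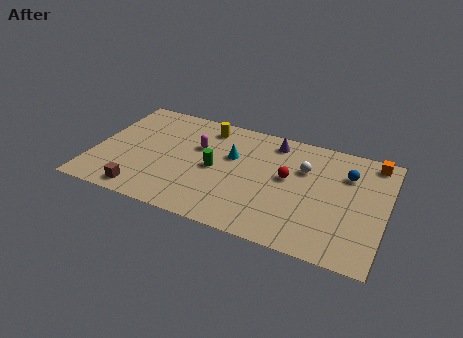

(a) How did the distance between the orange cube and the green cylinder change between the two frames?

+1.6

They were about 7.4 units apart before and 9.0 after — 1.6 units further apart.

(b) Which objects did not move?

the magenta capsule and the yellow cylinder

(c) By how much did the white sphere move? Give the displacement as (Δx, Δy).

(-2.4, -0.3)

From the two frames, the white sphere sits at roughly (13.7, 6.3) before and (11.3, 6.0) after.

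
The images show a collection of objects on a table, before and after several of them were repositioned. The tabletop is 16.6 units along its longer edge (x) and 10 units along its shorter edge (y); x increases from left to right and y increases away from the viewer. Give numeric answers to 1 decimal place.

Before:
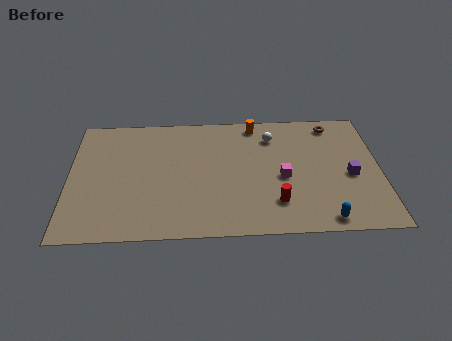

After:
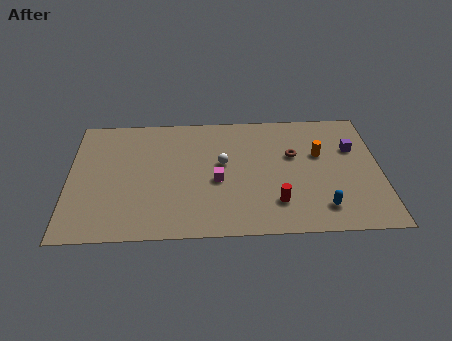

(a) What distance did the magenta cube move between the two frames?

3.5

The magenta cube was near (11.4, 4.4) before and (7.9, 4.3) after, so it travelled √(3.5² + 0.1²) ≈ 3.5 units.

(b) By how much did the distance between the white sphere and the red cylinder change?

-1.1

Before: roughly 5.4 units apart; after: 4.3. That's 1.1 units closer together.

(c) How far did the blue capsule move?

0.9

From (13.5, 1.0) to (13.4, 1.9), the blue capsule covered √(0.1² + 0.9²) ≈ 0.9 units.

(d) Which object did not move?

the red cylinder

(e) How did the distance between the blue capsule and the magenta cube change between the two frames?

+2.0

The distance was about 4.0 in the first image and 6.0 in the second, so they moved 2.0 units further apart.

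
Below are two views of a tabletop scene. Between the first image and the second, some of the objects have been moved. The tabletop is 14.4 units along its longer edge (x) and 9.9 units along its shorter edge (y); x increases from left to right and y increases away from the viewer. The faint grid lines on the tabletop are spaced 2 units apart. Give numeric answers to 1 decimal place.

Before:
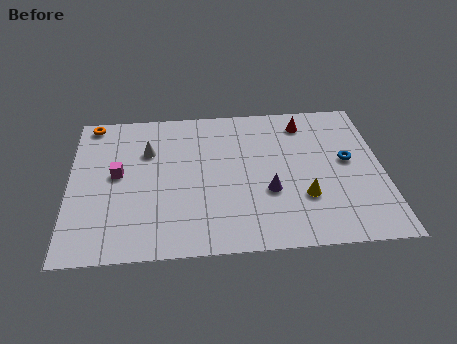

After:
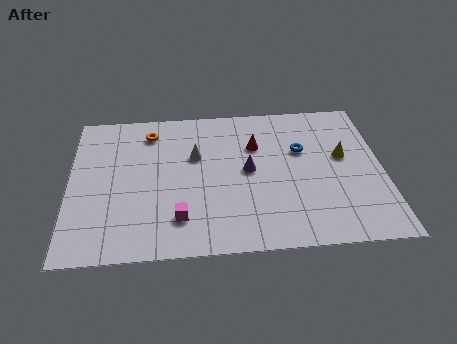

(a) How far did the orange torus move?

2.8

The orange torus was near (1.0, 9.0) before and (3.7, 8.1) after, so it travelled √(2.7² + 0.9²) ≈ 2.8 units.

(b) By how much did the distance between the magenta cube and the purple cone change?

-2.8

The distance was about 7.1 in the first image and 4.3 in the second, so they moved 2.8 units closer together.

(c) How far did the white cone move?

2.3

From (3.6, 6.8) to (5.8, 6.3), the white cone covered √(2.2² + 0.5²) ≈ 2.3 units.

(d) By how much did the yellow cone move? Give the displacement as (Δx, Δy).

(1.9, 2.6)

The yellow cone was at about (10.7, 3.1) and moved to about (12.6, 5.7).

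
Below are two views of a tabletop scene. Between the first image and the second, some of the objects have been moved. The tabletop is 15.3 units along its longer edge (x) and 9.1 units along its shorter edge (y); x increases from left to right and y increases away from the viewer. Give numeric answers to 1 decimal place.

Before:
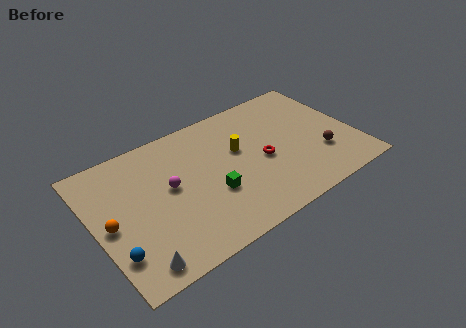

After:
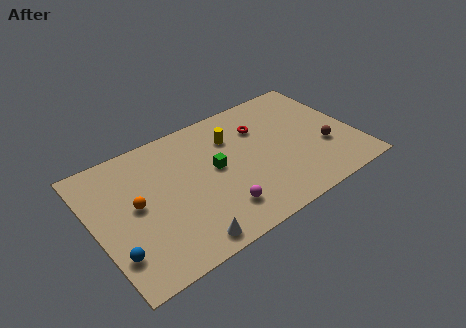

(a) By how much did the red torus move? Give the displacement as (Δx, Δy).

(0.3, 2.4)

The red torus was at about (9.8, 4.1) and moved to about (10.1, 6.5).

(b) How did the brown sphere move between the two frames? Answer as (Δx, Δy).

(0.3, 0.4)

The brown sphere was at about (13.1, 2.8) and moved to about (13.4, 3.2).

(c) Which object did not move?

the blue sphere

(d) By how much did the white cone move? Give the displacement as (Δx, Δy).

(2.8, -0.1)

The white cone was at about (1.8, 1.1) and moved to about (4.6, 1.0).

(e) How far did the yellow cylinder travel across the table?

1.1

The yellow cylinder was near (8.6, 5.5) before and (8.4, 6.6) after, so it travelled √(0.2² + 1.1²) ≈ 1.1 units.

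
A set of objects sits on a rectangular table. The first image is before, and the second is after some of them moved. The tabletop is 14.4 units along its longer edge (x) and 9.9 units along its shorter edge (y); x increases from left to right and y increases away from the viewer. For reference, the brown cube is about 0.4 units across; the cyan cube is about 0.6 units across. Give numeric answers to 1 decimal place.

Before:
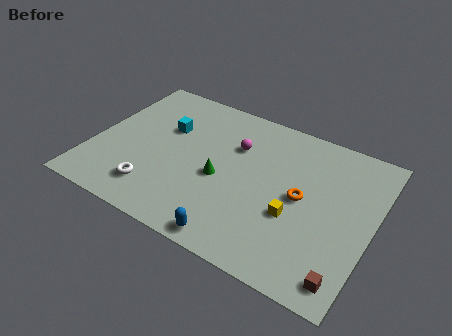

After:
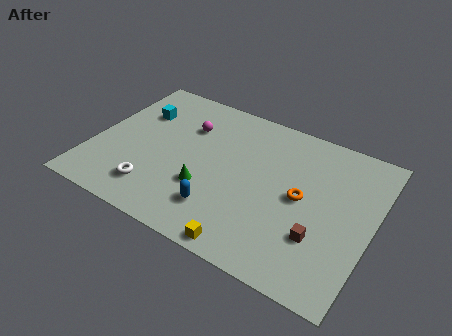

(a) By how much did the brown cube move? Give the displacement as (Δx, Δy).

(-1.5, 1.7)

The brown cube was at about (13.5, 1.3) and moved to about (12.0, 3.0).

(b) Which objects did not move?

the white torus and the orange torus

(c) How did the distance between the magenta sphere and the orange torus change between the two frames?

+2.5

Before: roughly 4.1 units apart; after: 6.6. That's 2.5 units further apart.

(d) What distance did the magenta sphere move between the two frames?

2.6

The magenta sphere moved from about (7.1, 6.8) to (4.5, 7.0), a distance of √(2.6² + 0.2²) ≈ 2.6.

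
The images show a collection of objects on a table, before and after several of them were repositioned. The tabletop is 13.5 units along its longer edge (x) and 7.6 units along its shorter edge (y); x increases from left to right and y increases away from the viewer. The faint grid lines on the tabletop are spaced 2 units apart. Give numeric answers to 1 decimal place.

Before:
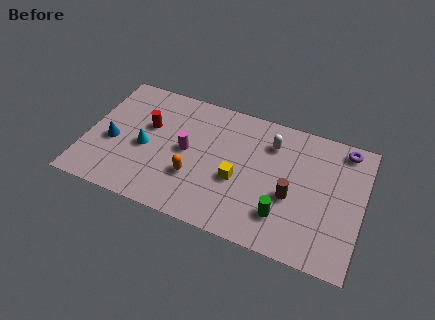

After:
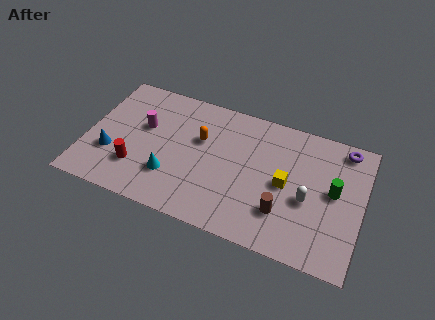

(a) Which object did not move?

the purple torus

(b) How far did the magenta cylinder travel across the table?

2.3

The magenta cylinder moved from about (4.9, 3.9) to (2.7, 4.6), a distance of √(2.2² + 0.7²) ≈ 2.3.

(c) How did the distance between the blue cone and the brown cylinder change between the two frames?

-0.3

The distance was about 8.8 in the first image and 8.5 in the second, so they moved 0.3 units closer together.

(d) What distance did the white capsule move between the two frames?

3.3

The white capsule was near (8.9, 5.8) before and (10.9, 3.2) after, so it travelled √(2.0² + 2.6²) ≈ 3.3 units.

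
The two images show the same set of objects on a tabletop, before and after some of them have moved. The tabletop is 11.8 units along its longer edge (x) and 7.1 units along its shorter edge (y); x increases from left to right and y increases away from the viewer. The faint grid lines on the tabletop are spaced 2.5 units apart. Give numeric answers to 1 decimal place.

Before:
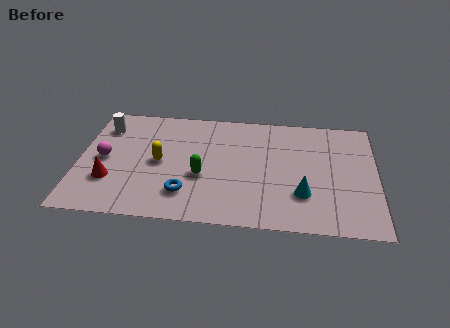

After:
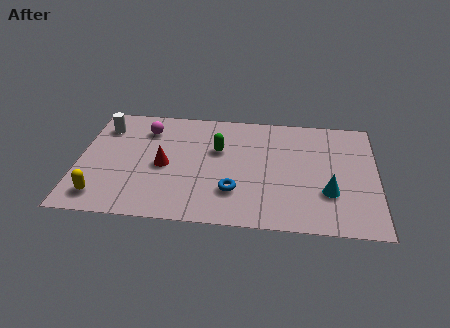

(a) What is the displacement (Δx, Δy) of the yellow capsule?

(-2.2, -2.3)

The yellow capsule started near (3.2, 3.5) and ended near (1.0, 1.2).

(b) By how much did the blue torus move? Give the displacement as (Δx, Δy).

(1.9, 0.3)

The blue torus started near (4.3, 1.7) and ended near (6.2, 2.0).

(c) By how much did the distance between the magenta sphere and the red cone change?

+1.0

They were about 1.3 units apart before and 2.3 after — 1.0 units further apart.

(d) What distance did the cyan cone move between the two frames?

1.0

The cyan cone was near (8.9, 2.1) before and (9.9, 2.3) after, so it travelled √(1.0² + 0.2²) ≈ 1.0 units.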